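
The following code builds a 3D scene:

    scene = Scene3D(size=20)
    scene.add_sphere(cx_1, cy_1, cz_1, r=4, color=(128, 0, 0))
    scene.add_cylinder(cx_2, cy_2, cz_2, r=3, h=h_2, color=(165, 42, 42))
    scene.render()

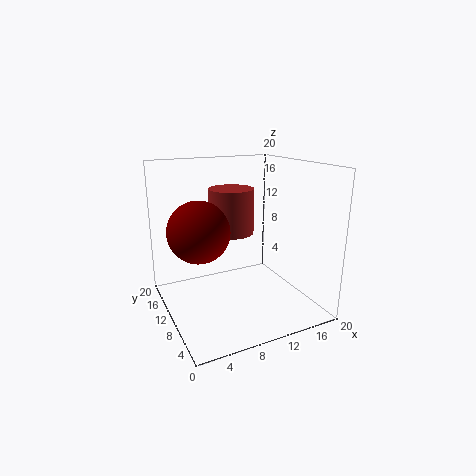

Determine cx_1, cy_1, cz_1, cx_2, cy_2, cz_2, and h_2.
cx_1 = 4; cy_1 = 9; cz_1 = 12; cx_2 = 9; cy_2 = 10; cz_2 = 11; h_2 = 6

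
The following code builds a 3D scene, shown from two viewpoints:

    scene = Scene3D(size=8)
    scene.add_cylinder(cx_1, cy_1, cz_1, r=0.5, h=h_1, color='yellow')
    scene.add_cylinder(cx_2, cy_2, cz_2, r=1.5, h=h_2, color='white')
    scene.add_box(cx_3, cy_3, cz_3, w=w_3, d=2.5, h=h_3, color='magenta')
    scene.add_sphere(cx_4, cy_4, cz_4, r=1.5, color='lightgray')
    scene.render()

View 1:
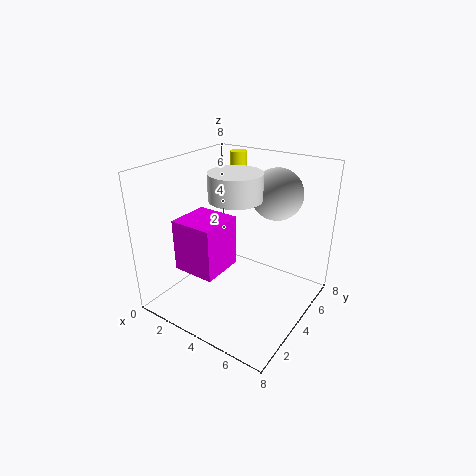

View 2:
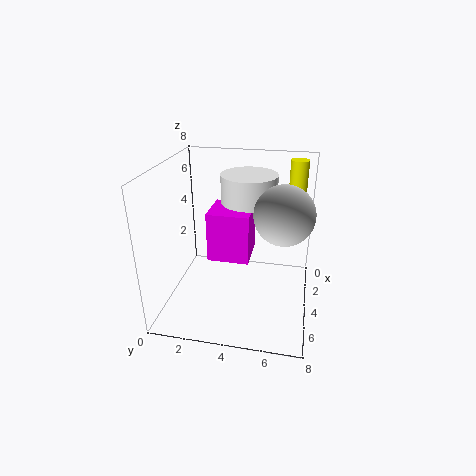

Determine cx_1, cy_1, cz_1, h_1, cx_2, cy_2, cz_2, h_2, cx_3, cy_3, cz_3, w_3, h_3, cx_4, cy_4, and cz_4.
cx_1 = 2
cy_1 = 7
cz_1 = 5
h_1 = 3
cx_2 = 3.5
cy_2 = 4.5
cz_2 = 6
h_2 = 1.5
cx_3 = 1
cy_3 = 2
cz_3 = 2
w_3 = 2.5
h_3 = 3
cx_4 = 5
cy_4 = 6.5
cz_4 = 6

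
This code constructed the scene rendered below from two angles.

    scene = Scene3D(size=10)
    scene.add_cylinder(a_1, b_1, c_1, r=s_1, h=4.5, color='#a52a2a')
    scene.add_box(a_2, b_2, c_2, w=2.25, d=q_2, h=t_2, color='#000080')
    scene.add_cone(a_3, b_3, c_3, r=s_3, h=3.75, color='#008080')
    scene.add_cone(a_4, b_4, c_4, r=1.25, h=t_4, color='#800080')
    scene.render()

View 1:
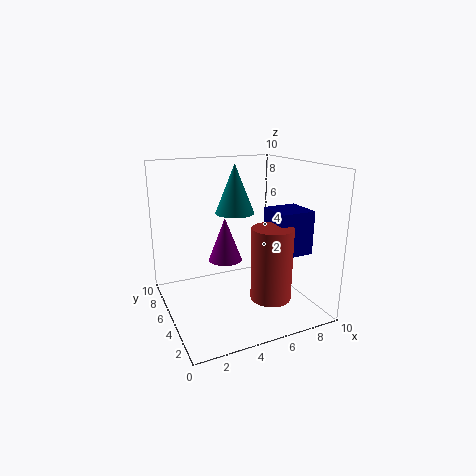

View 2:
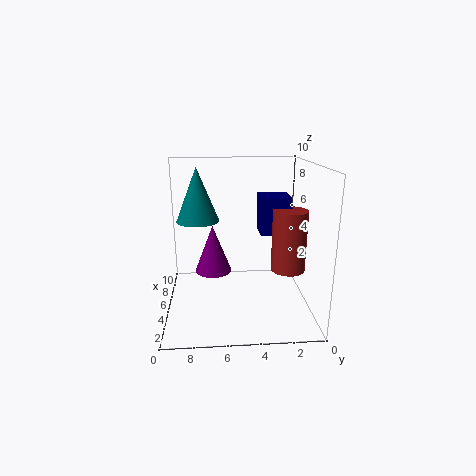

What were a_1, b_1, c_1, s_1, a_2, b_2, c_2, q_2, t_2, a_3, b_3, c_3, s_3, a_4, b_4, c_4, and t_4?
a_1 = 5.5, b_1 = 1.25, c_1 = 2.25, s_1 = 1.25, a_2 = 6, b_2 = 1, c_2 = 4.75, q_2 = 2.25, t_2 = 2.75, a_3 = 6, b_3 = 7.75, c_3 = 6, s_3 = 1.5, a_4 = 4.75, b_4 = 6.75, c_4 = 2.75, t_4 = 3.25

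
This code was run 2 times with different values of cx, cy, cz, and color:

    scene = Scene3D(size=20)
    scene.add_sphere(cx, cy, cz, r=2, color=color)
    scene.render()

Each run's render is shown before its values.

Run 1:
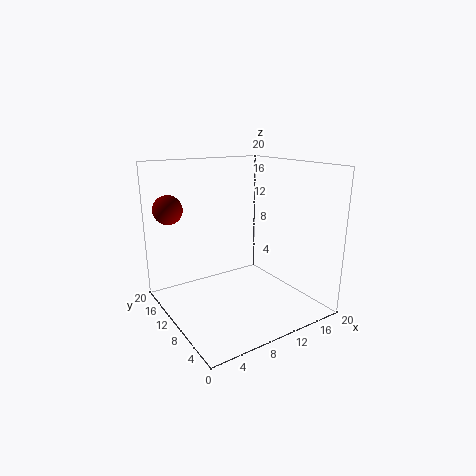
cx = 2; cy = 15; cz = 14; color = 'maroon'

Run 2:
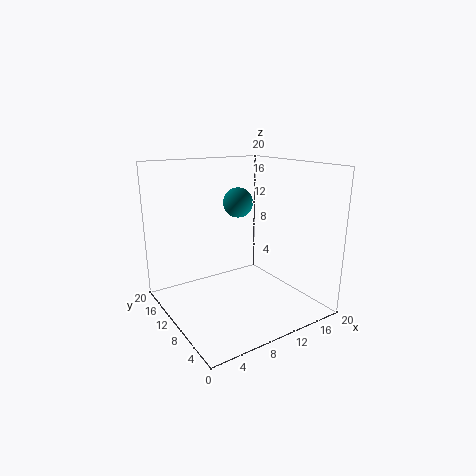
cx = 10; cy = 10; cz = 15; color = 'teal'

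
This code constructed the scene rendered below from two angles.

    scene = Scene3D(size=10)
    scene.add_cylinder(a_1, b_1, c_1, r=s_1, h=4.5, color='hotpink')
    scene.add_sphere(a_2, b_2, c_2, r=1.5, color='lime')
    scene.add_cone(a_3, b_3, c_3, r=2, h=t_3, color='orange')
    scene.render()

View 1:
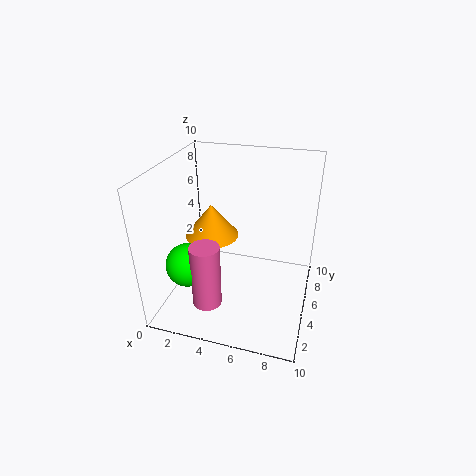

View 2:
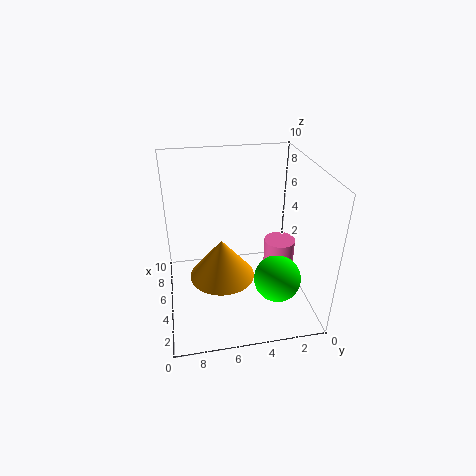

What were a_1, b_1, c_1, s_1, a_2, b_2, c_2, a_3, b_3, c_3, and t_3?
a_1 = 3.5; b_1 = 2.5; c_1 = 1; s_1 = 1; a_2 = 2; b_2 = 3; c_2 = 3.5; a_3 = 2.5; b_3 = 6.5; c_3 = 4; t_3 = 2.5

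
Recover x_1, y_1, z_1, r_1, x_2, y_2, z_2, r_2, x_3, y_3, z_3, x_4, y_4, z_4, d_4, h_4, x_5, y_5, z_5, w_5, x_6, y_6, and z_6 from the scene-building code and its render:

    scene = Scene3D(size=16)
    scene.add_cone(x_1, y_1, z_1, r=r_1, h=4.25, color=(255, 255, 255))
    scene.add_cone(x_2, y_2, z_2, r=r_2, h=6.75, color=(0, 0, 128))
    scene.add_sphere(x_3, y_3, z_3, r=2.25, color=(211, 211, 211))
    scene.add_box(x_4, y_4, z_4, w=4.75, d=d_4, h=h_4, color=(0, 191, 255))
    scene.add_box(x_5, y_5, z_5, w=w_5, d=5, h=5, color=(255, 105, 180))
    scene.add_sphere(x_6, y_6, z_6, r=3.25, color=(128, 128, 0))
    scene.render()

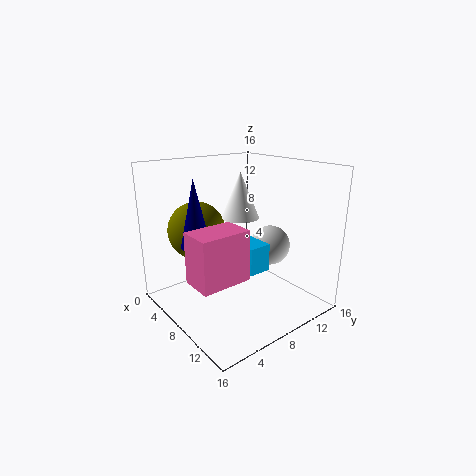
x_1 = 11.5, y_1 = 5.5, z_1 = 11.75, r_1 = 1.75, x_2 = 8.25, y_2 = 2.5, z_2 = 8.5, r_2 = 1.5, x_3 = 9.5, y_3 = 11.5, z_3 = 6.75, x_4 = 6.75, y_4 = 7, z_4 = 5, d_4 = 2.5, h_4 = 3, x_5 = 10, y_5 = 0.25, z_5 = 6, w_5 = 3.25, x_6 = 4.25, y_6 = 5, z_6 = 8.5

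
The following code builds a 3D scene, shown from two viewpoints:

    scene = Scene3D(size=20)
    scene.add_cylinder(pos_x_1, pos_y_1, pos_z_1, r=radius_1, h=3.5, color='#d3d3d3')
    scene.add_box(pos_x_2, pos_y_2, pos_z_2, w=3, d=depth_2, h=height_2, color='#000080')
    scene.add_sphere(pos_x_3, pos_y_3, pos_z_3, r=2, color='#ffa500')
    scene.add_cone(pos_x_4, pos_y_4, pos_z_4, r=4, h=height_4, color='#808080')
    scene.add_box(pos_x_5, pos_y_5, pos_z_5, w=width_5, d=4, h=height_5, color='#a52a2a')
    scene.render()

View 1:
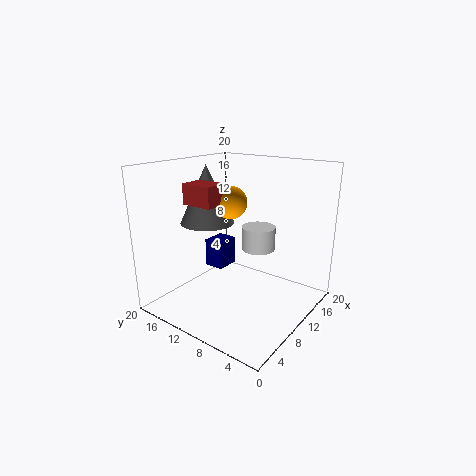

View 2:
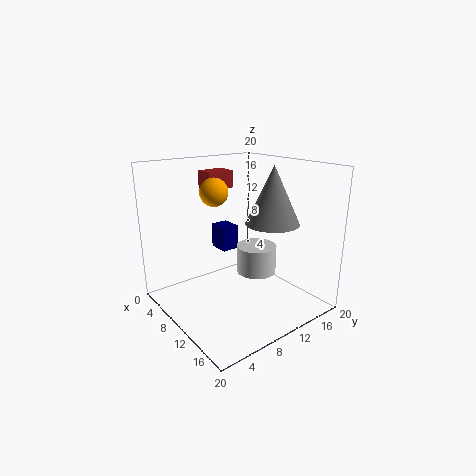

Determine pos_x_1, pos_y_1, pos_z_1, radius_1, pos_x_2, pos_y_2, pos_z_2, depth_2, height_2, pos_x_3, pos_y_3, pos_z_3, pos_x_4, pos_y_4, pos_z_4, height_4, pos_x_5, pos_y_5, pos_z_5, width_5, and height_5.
pos_x_1 = 14.5; pos_y_1 = 9.5; pos_z_1 = 7; radius_1 = 2.5; pos_x_2 = 5; pos_y_2 = 9; pos_z_2 = 7.5; depth_2 = 2.5; height_2 = 3.5; pos_x_3 = 6.5; pos_y_3 = 8.5; pos_z_3 = 16; pos_x_4 = 10.5; pos_y_4 = 16; pos_z_4 = 11; height_4 = 8.5; pos_x_5 = 2.5; pos_y_5 = 8.5; pos_z_5 = 16; width_5 = 3; height_5 = 2.5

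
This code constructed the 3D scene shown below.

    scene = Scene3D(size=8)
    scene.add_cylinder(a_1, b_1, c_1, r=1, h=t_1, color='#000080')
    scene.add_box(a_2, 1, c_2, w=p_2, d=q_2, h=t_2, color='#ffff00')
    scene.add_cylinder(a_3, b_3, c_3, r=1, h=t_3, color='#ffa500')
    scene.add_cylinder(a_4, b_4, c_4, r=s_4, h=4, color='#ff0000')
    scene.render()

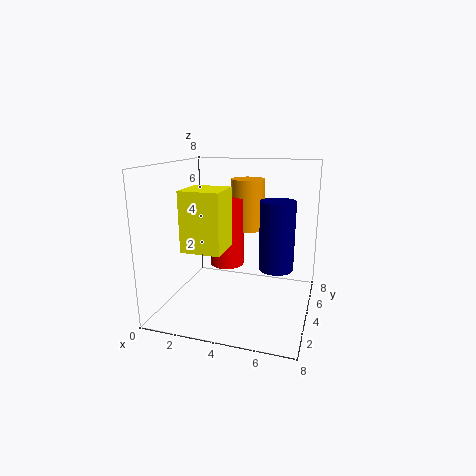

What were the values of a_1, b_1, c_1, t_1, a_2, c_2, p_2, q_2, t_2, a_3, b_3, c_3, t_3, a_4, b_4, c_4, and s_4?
a_1 = 6, b_1 = 5, c_1 = 2, t_1 = 4, a_2 = 2, c_2 = 4, p_2 = 2, q_2 = 2, t_2 = 3, a_3 = 4, b_3 = 6, c_3 = 4, t_3 = 3, a_4 = 3, b_4 = 5, c_4 = 2, s_4 = 1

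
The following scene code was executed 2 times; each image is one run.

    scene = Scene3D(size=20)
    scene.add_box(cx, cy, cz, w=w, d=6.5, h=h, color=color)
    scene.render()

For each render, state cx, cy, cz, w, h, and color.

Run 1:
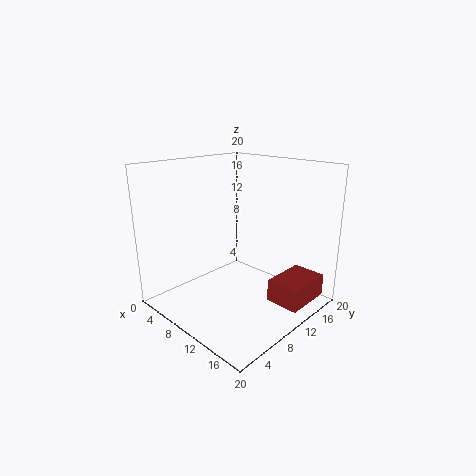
cx = 15.5, cy = 10, cz = 2.5, w = 4.5, h = 3, color = 'brown'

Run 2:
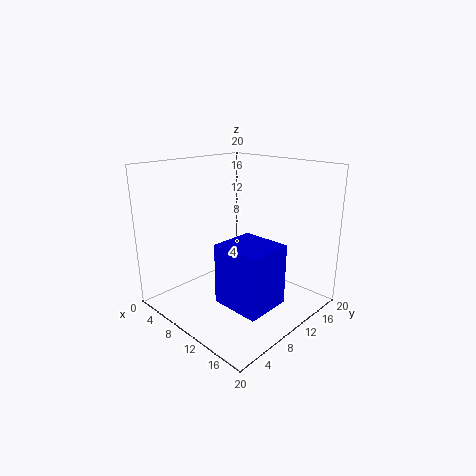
cx = 9.5, cy = 6, cz = 1.5, w = 7, h = 8.5, color = 'blue'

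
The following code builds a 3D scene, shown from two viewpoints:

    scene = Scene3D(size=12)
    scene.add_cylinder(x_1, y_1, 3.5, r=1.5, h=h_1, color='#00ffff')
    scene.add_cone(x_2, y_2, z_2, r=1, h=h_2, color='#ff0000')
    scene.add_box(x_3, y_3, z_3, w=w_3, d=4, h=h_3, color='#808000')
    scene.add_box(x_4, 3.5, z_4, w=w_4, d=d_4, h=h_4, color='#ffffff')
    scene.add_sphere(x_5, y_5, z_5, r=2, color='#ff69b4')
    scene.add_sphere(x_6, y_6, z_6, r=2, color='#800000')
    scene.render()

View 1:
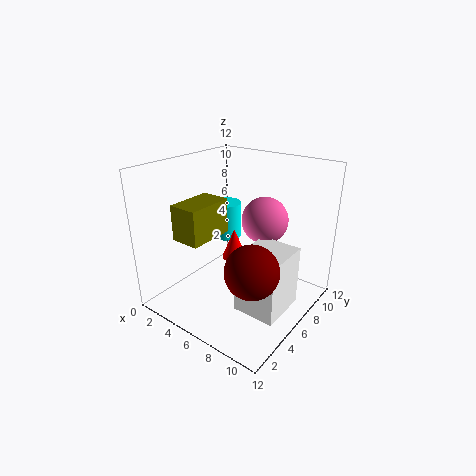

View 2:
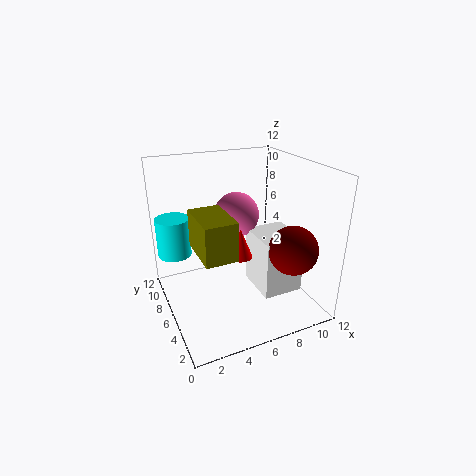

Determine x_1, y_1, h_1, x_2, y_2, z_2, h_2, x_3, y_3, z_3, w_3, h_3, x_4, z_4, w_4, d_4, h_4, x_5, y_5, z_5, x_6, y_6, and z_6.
x_1 = 1.5; y_1 = 10; h_1 = 3.5; x_2 = 6; y_2 = 5.5; z_2 = 4.5; h_2 = 2.5; x_3 = 2; y_3 = 2.5; z_3 = 6; w_3 = 2.5; h_3 = 3; x_4 = 7.5; z_4 = 1; w_4 = 3.5; d_4 = 4; h_4 = 5; x_5 = 7; y_5 = 8.5; z_5 = 7; x_6 = 9.5; y_6 = 3; z_6 = 5.5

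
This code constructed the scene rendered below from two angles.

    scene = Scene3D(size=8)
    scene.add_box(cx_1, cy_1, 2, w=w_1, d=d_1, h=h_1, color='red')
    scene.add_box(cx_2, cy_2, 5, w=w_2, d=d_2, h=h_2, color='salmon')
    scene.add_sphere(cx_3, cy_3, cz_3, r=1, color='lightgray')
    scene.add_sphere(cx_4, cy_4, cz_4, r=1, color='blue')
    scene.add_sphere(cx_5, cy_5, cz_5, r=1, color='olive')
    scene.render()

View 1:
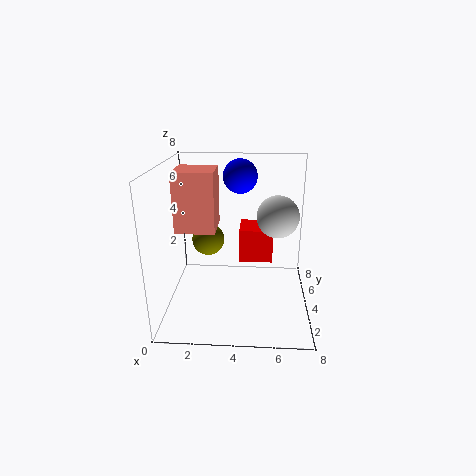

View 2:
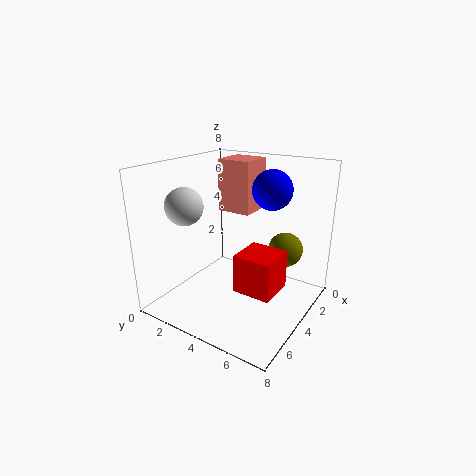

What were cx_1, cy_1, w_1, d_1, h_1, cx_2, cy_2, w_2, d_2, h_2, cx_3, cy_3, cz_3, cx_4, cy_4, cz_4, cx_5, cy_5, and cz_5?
cx_1 = 4; cy_1 = 5; w_1 = 2; d_1 = 2; h_1 = 2; cx_2 = 1; cy_2 = 2; w_2 = 2; d_2 = 2; h_2 = 3; cx_3 = 6; cy_3 = 2; cz_3 = 6; cx_4 = 4; cy_4 = 6; cz_4 = 7; cx_5 = 2; cy_5 = 6; cz_5 = 3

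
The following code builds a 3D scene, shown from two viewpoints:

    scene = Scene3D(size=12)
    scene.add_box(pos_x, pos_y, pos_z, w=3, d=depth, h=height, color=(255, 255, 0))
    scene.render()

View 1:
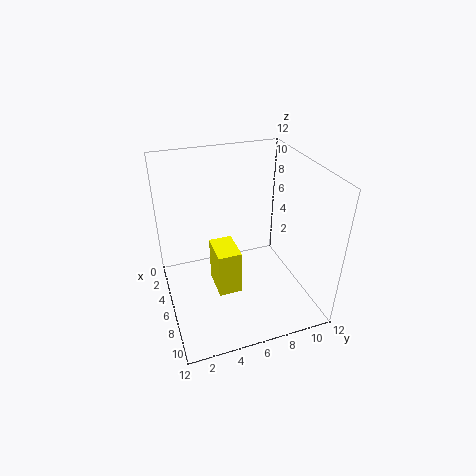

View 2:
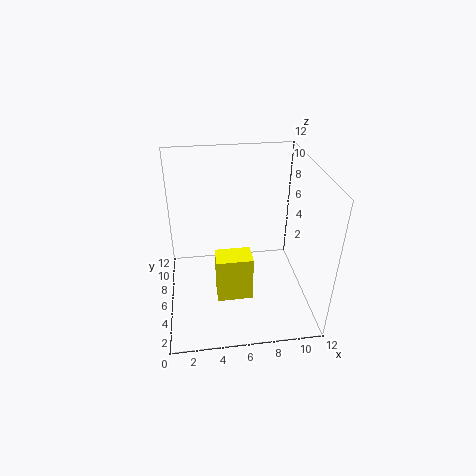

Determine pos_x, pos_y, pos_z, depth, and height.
pos_x = 4, pos_y = 4, pos_z = 1, depth = 2, height = 4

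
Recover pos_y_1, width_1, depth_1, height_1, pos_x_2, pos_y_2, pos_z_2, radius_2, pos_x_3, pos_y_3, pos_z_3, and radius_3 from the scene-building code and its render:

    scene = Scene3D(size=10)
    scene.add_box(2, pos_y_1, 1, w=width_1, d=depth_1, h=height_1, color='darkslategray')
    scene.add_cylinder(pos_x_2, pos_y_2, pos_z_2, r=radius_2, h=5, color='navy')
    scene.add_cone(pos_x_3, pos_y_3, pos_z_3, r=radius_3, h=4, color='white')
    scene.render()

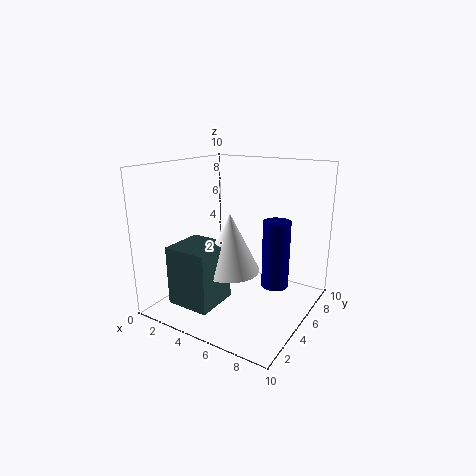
pos_y_1 = 1; width_1 = 3; depth_1 = 3; height_1 = 4; pos_x_2 = 7; pos_y_2 = 7; pos_z_2 = 1; radius_2 = 1; pos_x_3 = 5; pos_y_3 = 4; pos_z_3 = 3; radius_3 = 2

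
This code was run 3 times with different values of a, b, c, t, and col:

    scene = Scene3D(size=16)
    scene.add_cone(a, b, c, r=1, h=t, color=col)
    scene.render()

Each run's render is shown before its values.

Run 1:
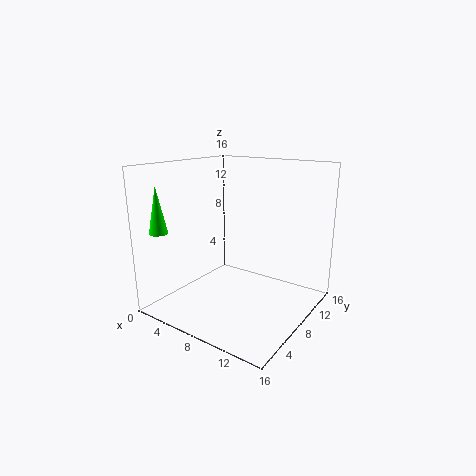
a = 2
b = 2
c = 9
t = 5
col = 'lime'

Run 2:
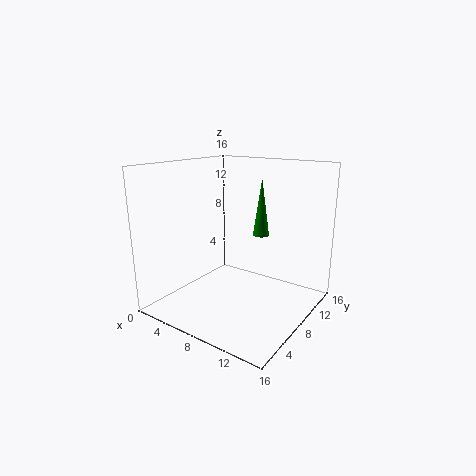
a = 8
b = 13
c = 7
t = 7
col = 'green'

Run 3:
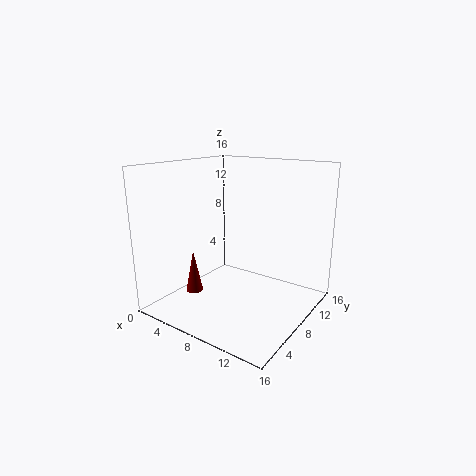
a = 3
b = 6
c = 1
t = 5
col = 'maroon'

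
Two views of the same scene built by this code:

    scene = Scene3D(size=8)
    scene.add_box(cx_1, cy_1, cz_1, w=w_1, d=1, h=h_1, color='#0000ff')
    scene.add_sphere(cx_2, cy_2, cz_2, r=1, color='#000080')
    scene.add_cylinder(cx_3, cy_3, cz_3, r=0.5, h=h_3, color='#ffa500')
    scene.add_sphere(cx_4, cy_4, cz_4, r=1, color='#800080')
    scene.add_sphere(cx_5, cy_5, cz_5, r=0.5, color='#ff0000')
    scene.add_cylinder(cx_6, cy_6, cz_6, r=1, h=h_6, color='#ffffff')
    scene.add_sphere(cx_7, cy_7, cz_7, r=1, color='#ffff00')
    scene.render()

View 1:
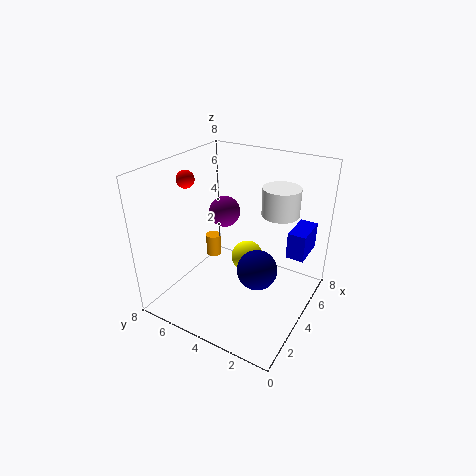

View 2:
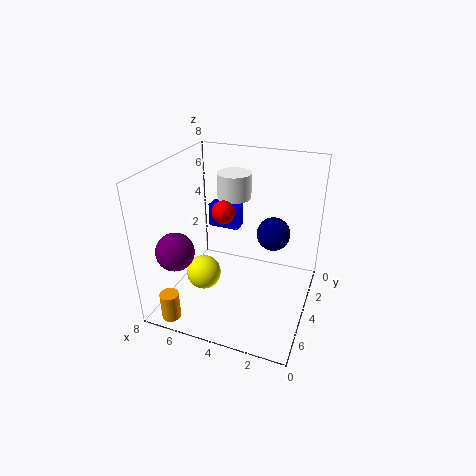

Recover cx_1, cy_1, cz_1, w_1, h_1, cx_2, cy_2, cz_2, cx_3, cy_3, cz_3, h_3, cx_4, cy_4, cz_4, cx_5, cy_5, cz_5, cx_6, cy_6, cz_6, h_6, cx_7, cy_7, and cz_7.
cx_1 = 5
cy_1 = 0.5
cz_1 = 3
w_1 = 2
h_1 = 1.5
cx_2 = 2.5
cy_2 = 2
cz_2 = 3.5
cx_3 = 6.5
cy_3 = 7.5
cz_3 = 0.5
h_3 = 1.5
cx_4 = 6.5
cy_4 = 6.5
cz_4 = 4
cx_5 = 3.5
cy_5 = 7
cz_5 = 7
cx_6 = 5
cy_6 = 2
cz_6 = 5.5
h_6 = 1.5
cx_7 = 6
cy_7 = 4.5
cz_7 = 1.5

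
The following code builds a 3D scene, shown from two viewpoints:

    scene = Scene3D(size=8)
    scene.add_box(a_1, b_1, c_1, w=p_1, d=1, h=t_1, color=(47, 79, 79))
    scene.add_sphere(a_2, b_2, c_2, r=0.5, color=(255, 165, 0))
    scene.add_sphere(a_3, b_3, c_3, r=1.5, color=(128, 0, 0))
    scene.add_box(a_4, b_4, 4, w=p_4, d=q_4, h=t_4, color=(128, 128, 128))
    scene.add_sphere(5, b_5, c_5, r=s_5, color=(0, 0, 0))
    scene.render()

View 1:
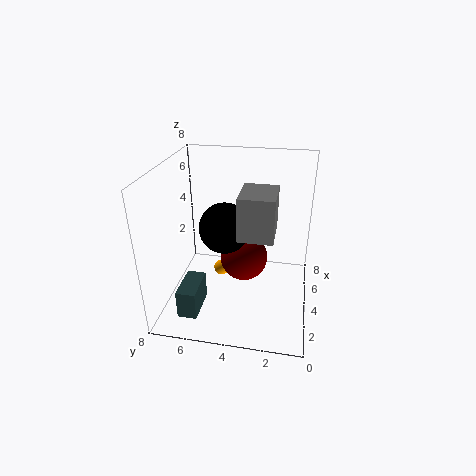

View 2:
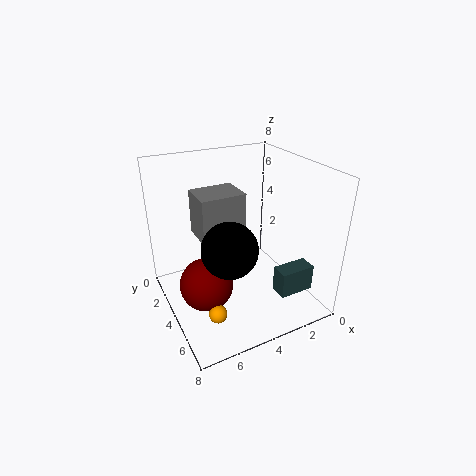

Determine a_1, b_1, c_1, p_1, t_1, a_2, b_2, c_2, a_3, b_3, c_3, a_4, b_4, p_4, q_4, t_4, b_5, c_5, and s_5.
a_1 = 0.5
b_1 = 5.5
c_1 = 1
p_1 = 2
t_1 = 1.5
a_2 = 6
b_2 = 5.5
c_2 = 0.5
a_3 = 6
b_3 = 4
c_3 = 1.5
a_4 = 3.5
b_4 = 2
p_4 = 2.5
q_4 = 2
t_4 = 2.5
b_5 = 5
c_5 = 4
s_5 = 1.5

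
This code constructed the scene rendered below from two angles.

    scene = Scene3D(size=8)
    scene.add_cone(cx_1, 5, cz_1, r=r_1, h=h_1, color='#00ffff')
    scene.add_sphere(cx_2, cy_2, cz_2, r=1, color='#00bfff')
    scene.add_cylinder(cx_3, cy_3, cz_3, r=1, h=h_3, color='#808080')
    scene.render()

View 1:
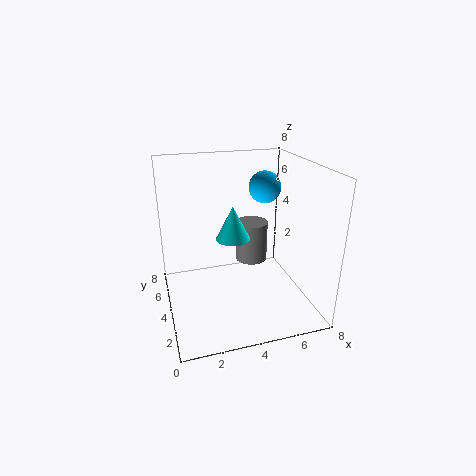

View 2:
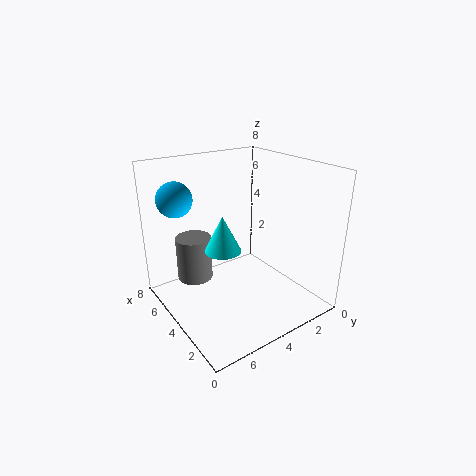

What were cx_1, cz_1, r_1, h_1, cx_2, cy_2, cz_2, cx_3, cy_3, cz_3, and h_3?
cx_1 = 4, cz_1 = 3.5, r_1 = 1, h_1 = 2, cx_2 = 6.5, cy_2 = 6.5, cz_2 = 6, cx_3 = 5.5, cy_3 = 6, cz_3 = 1.5, h_3 = 2.5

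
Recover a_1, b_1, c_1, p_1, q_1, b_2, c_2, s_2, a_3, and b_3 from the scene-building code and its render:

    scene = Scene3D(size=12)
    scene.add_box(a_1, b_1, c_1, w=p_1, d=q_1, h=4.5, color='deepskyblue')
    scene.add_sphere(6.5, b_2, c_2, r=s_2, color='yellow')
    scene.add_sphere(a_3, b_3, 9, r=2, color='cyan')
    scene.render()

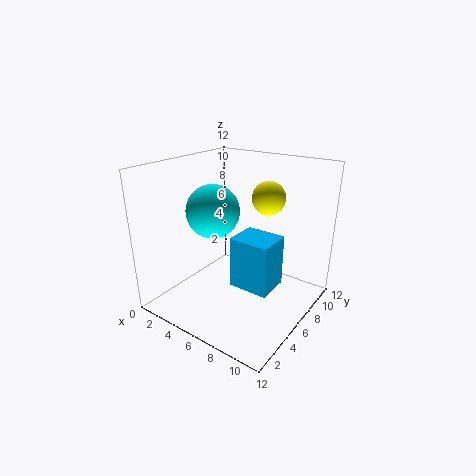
a_1 = 5.5
b_1 = 5.5
c_1 = 1.5
p_1 = 3.5
q_1 = 3
b_2 = 10
c_2 = 8.5
s_2 = 1.5
a_3 = 5.5
b_3 = 3.5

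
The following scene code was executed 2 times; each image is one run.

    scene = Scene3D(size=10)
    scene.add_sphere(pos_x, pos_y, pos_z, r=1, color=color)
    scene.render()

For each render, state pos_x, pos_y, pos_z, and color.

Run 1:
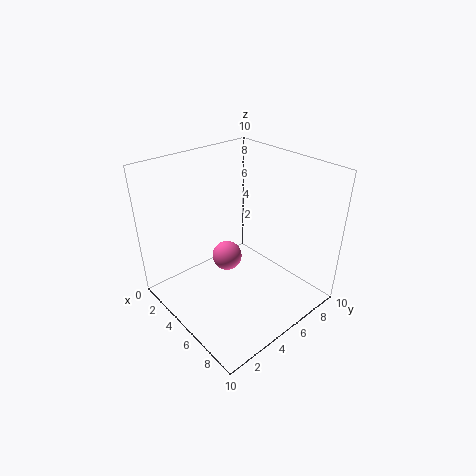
pos_x = 5
pos_y = 4
pos_z = 4
color = 'hotpink'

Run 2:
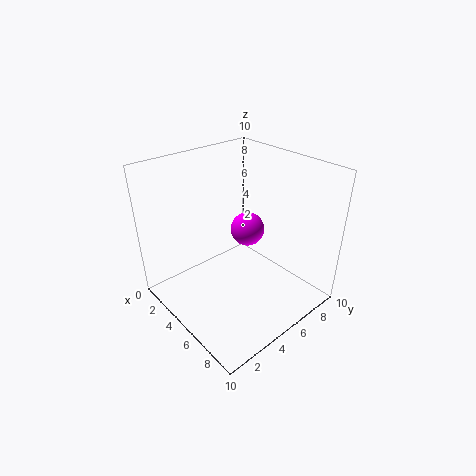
pos_x = 7
pos_y = 4
pos_z = 7
color = 'magenta'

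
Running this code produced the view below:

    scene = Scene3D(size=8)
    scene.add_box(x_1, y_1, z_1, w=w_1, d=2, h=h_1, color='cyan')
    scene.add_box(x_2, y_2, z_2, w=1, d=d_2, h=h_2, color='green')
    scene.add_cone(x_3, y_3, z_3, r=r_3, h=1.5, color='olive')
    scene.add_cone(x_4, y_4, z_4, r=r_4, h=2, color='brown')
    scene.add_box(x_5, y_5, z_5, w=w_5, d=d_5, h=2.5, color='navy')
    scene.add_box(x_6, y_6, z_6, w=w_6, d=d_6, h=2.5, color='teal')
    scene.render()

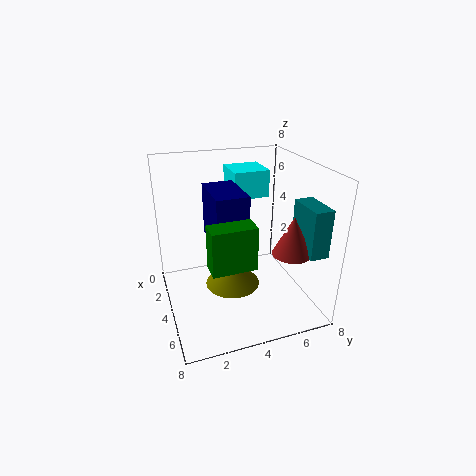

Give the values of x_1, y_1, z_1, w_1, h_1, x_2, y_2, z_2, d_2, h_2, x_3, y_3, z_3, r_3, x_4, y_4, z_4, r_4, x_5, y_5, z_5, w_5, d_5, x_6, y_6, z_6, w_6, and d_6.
x_1 = 1.5, y_1 = 4, z_1 = 6, w_1 = 2, h_1 = 1.5, x_2 = 7, y_2 = 1.5, z_2 = 4.5, d_2 = 2, h_2 = 2, x_3 = 4.5, y_3 = 3.5, z_3 = 1.5, r_3 = 1.5, x_4 = 6.5, y_4 = 6, z_4 = 4, r_4 = 1, x_5 = 4.5, y_5 = 2, z_5 = 5, w_5 = 2.5, d_5 = 1.5, x_6 = 5.5, y_6 = 6.5, z_6 = 4, w_6 = 2, d_6 = 1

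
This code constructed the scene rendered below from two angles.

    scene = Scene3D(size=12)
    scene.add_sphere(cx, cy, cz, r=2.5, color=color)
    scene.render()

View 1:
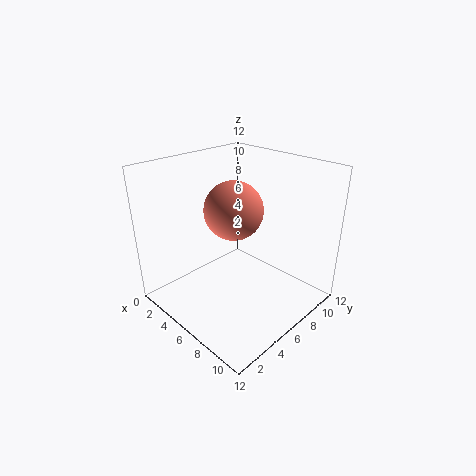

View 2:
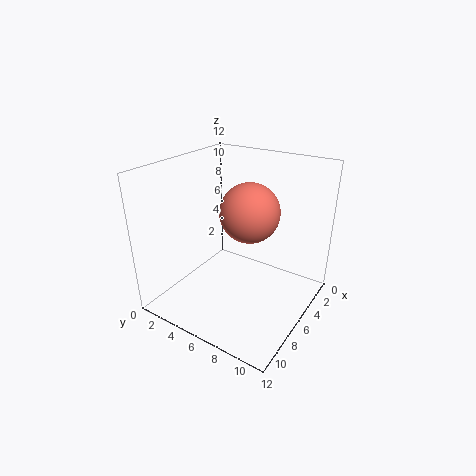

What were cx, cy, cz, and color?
cx = 5
cy = 6.5
cz = 8
color = 'salmon'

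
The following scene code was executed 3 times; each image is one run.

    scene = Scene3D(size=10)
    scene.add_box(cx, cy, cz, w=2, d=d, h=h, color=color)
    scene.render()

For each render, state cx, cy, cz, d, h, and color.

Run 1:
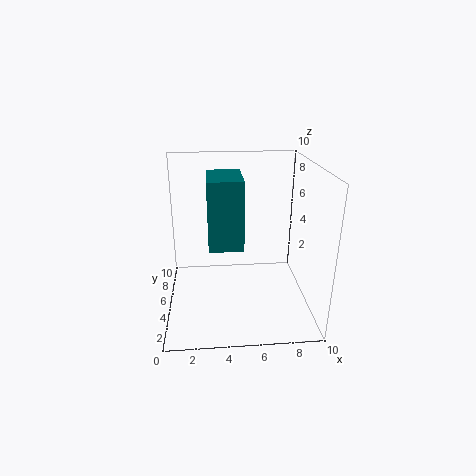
cx = 3, cy = 1, cz = 6, d = 3, h = 4, color = 'teal'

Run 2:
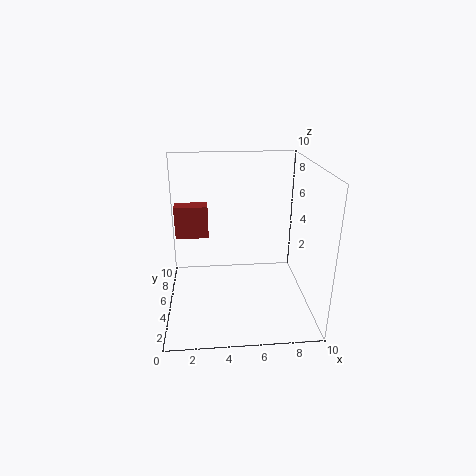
cx = 1, cy = 3, cz = 6, d = 1, h = 2, color = 'brown'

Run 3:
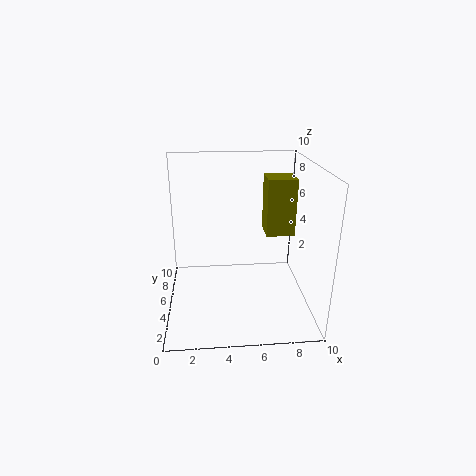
cx = 7, cy = 5, cz = 5, d = 2, h = 4, color = 'olive'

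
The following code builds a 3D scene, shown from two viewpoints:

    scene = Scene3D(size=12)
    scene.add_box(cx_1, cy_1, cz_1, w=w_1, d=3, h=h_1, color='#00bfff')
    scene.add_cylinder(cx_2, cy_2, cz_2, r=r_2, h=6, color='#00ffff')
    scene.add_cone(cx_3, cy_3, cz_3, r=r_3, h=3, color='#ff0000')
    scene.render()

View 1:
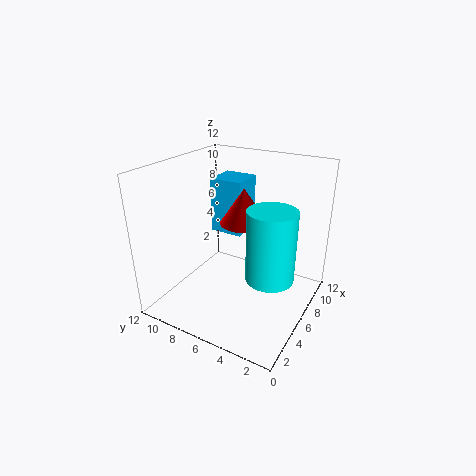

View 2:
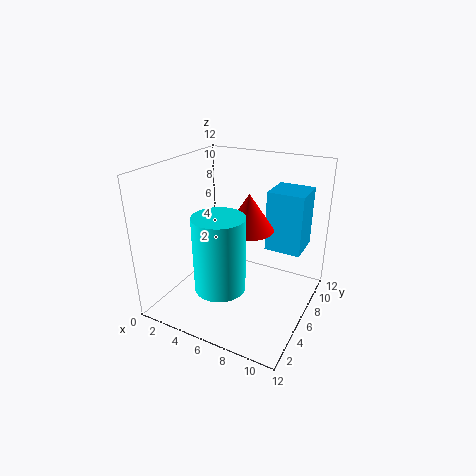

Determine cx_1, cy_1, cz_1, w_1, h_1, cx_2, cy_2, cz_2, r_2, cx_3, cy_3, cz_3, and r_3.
cx_1 = 8
cy_1 = 7
cz_1 = 5
w_1 = 3
h_1 = 5
cx_2 = 6
cy_2 = 3
cz_2 = 3
r_2 = 2
cx_3 = 7
cy_3 = 6
cz_3 = 7
r_3 = 2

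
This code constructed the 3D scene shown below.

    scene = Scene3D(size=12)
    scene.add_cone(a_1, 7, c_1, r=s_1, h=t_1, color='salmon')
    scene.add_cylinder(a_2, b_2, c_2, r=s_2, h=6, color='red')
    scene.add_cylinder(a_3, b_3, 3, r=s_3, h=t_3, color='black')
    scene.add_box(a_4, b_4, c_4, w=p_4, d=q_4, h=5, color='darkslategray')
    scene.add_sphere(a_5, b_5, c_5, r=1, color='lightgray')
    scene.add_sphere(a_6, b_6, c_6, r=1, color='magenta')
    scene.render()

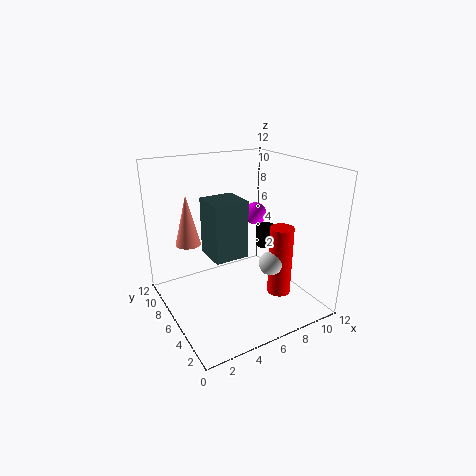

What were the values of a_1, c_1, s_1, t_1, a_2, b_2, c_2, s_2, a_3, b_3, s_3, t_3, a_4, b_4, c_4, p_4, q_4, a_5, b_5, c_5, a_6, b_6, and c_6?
a_1 = 2; c_1 = 6; s_1 = 1; t_1 = 4; a_2 = 9; b_2 = 4; c_2 = 1; s_2 = 1; a_3 = 11; b_3 = 9; s_3 = 1; t_3 = 2; a_4 = 4; b_4 = 6; c_4 = 4; p_4 = 3; q_4 = 3; a_5 = 8; b_5 = 4; c_5 = 4; a_6 = 9; b_6 = 8; c_6 = 7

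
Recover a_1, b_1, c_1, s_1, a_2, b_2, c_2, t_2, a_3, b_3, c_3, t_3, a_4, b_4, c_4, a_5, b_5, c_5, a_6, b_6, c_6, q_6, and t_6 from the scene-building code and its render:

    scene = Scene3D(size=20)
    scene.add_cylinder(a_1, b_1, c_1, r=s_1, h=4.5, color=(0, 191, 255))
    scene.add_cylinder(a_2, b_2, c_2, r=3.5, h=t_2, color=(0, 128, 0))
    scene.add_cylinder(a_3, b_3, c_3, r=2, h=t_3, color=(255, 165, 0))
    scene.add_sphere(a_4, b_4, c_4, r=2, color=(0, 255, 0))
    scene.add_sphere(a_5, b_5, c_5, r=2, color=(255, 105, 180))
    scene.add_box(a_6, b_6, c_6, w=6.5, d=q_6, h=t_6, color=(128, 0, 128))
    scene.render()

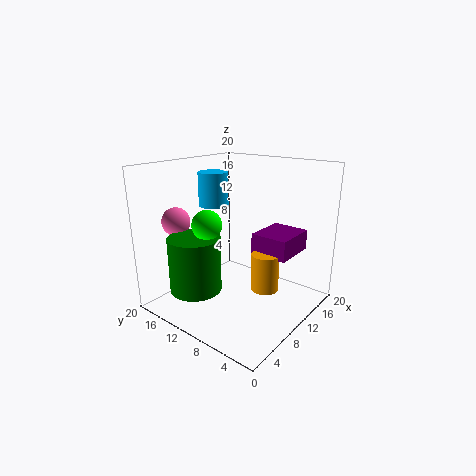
a_1 = 8.5, b_1 = 13, c_1 = 14.5, s_1 = 2, a_2 = 4.5, b_2 = 13, c_2 = 3.5, t_2 = 7.5, a_3 = 12.5, b_3 = 7, c_3 = 2, t_3 = 5.5, a_4 = 6, b_4 = 12, c_4 = 12.5, a_5 = 5.5, b_5 = 17.5, c_5 = 12, a_6 = 12.5, b_6 = 4, c_6 = 7, q_6 = 5.5, t_6 = 3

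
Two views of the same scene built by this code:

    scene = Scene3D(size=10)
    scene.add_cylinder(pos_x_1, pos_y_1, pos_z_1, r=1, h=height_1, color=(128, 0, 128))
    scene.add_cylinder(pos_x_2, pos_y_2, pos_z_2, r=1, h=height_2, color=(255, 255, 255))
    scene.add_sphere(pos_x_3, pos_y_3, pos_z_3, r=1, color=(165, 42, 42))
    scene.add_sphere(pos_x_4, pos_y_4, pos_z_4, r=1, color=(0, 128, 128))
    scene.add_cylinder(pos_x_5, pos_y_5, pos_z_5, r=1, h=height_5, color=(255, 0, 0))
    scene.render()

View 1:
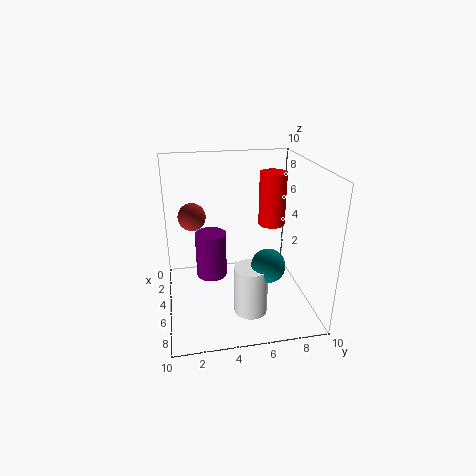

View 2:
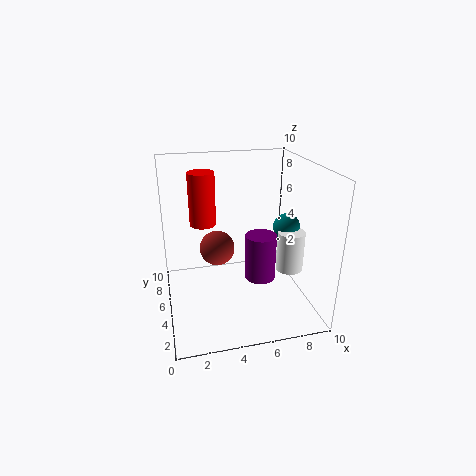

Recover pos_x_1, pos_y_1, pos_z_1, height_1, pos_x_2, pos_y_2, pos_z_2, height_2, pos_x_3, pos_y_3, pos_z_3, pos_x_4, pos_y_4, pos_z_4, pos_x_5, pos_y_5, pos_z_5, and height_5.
pos_x_1 = 6
pos_y_1 = 3
pos_z_1 = 3
height_1 = 3
pos_x_2 = 9
pos_y_2 = 5
pos_z_2 = 2
height_2 = 3
pos_x_3 = 3
pos_y_3 = 2
pos_z_3 = 6
pos_x_4 = 9
pos_y_4 = 6
pos_z_4 = 5
pos_x_5 = 3
pos_y_5 = 8
pos_z_5 = 5
height_5 = 4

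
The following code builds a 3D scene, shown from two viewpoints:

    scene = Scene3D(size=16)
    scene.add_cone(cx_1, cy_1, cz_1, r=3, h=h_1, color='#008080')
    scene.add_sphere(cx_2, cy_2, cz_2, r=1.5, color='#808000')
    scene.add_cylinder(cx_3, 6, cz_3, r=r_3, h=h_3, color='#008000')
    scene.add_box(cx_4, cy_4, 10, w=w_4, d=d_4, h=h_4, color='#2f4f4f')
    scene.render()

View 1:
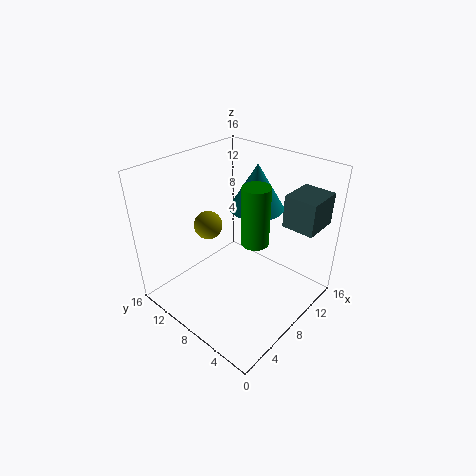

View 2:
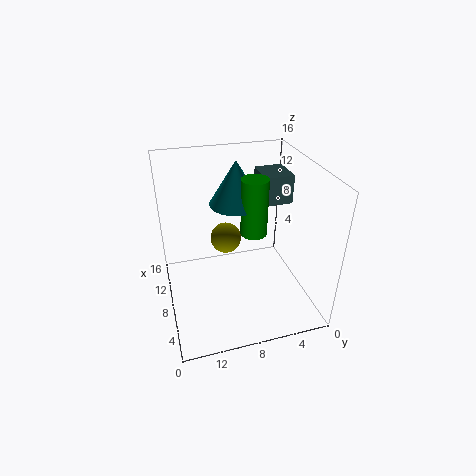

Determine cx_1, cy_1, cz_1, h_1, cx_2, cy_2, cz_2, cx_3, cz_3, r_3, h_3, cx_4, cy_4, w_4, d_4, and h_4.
cx_1 = 10.5
cy_1 = 7.5
cz_1 = 11
h_1 = 5
cx_2 = 5.5
cy_2 = 10
cz_2 = 10
cx_3 = 8.5
cz_3 = 8
r_3 = 1.5
h_3 = 6.5
cx_4 = 10.5
cy_4 = 0.5
w_4 = 4
d_4 = 3.5
h_4 = 3.5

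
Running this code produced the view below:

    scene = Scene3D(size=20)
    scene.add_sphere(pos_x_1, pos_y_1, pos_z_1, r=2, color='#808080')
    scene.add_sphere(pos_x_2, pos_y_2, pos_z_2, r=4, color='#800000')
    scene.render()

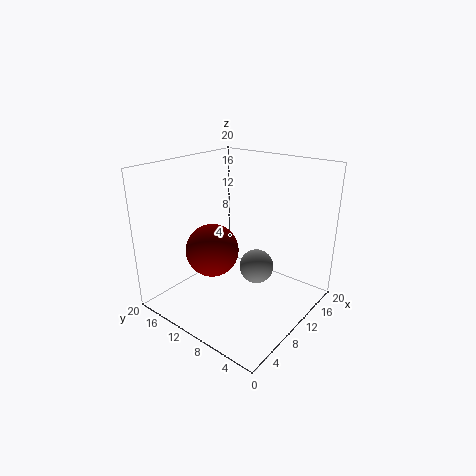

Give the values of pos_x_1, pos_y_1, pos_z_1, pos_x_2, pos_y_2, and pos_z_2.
pos_x_1 = 6, pos_y_1 = 4, pos_z_1 = 9.5, pos_x_2 = 10, pos_y_2 = 15, pos_z_2 = 6.5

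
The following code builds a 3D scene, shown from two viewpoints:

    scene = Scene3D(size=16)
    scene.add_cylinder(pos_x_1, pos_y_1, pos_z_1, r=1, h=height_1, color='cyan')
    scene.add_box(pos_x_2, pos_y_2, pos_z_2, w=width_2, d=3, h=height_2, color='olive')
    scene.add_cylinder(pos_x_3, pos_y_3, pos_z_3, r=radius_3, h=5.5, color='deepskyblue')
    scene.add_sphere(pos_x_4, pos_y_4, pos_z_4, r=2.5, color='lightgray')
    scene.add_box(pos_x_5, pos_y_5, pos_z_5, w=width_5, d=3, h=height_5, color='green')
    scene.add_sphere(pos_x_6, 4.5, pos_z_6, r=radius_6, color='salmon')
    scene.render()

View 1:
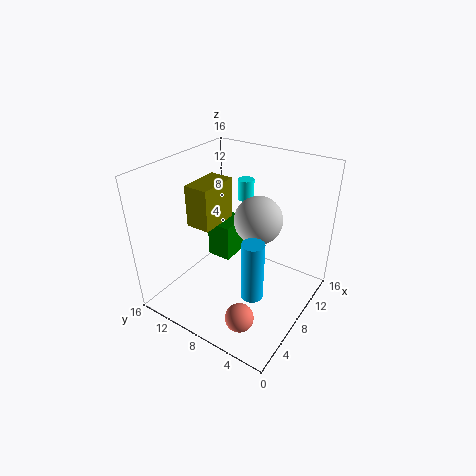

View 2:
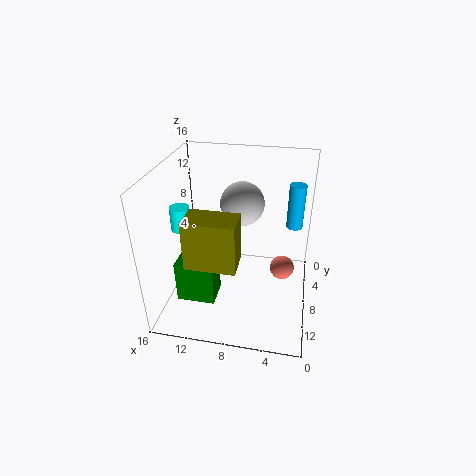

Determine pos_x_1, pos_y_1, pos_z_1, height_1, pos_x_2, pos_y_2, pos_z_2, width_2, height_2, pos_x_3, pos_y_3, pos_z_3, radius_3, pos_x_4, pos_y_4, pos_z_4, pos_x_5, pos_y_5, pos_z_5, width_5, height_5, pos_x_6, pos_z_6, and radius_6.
pos_x_1 = 13.5, pos_y_1 = 10.5, pos_z_1 = 10, height_1 = 2.5, pos_x_2 = 7, pos_y_2 = 11.5, pos_z_2 = 8, width_2 = 5, height_2 = 5, pos_x_3 = 2, pos_y_3 = 2.5, pos_z_3 = 7, radius_3 = 1, pos_x_4 = 8, pos_y_4 = 5.5, pos_z_4 = 11, pos_x_5 = 9.5, pos_y_5 = 10.5, pos_z_5 = 3, width_5 = 4, height_5 = 4.5, pos_x_6 = 3, pos_z_6 = 2, radius_6 = 1.5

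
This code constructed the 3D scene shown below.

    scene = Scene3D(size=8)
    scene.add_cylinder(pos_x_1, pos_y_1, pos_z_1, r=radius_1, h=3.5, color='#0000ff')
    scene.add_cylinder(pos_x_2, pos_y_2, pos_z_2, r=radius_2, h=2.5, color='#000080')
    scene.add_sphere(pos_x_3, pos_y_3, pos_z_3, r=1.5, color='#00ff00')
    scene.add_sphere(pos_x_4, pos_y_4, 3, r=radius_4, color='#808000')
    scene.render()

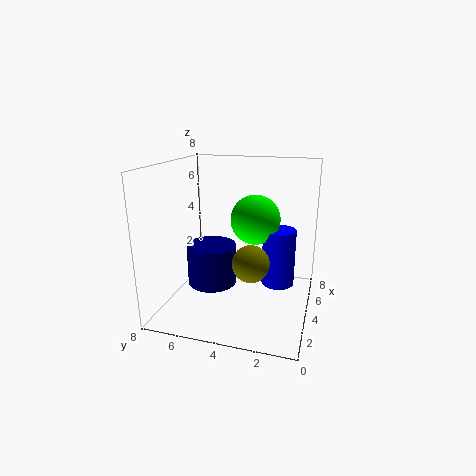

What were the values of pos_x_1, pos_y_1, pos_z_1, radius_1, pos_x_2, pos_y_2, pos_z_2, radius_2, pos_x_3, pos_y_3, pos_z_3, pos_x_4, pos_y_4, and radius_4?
pos_x_1 = 6; pos_y_1 = 2; pos_z_1 = 0.5; radius_1 = 1; pos_x_2 = 5; pos_y_2 = 6; pos_z_2 = 0.5; radius_2 = 1.5; pos_x_3 = 6; pos_y_3 = 3.5; pos_z_3 = 4.5; pos_x_4 = 3; pos_y_4 = 3; radius_4 = 1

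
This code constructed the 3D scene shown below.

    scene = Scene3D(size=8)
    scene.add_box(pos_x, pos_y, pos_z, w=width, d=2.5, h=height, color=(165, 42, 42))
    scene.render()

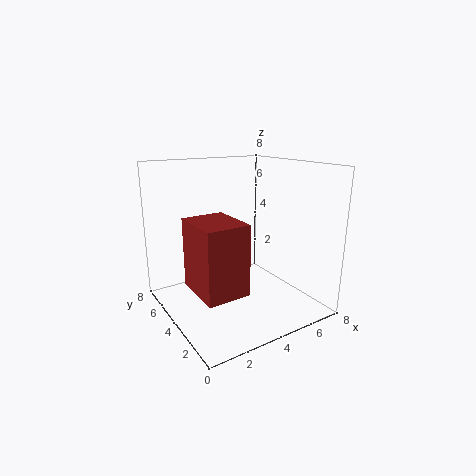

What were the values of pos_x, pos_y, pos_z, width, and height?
pos_x = 0.25
pos_y = 0.25
pos_z = 2.75
width = 2
height = 3.25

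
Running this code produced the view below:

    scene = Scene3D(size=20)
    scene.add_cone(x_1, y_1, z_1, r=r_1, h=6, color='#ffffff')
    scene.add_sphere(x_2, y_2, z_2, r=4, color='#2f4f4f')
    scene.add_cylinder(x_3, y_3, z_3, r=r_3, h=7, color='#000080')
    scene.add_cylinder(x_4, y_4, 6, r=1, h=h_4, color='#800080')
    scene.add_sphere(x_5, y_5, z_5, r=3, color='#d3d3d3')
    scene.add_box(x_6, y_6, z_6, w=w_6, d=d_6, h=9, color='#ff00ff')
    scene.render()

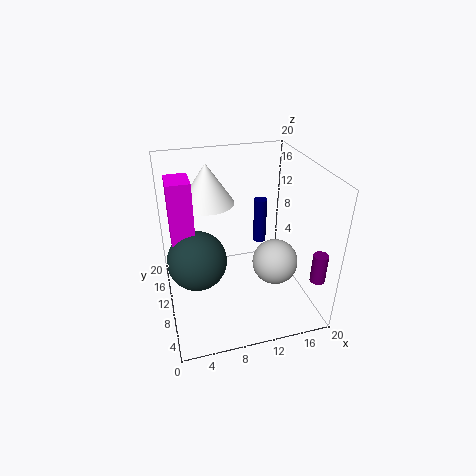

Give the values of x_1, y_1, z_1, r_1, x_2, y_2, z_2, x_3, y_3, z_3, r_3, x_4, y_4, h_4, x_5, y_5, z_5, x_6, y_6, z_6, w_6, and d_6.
x_1 = 7, y_1 = 16, z_1 = 13, r_1 = 4, x_2 = 4, y_2 = 9, z_2 = 8, x_3 = 15, y_3 = 15, z_3 = 6, r_3 = 1, x_4 = 19, y_4 = 3, h_4 = 4, x_5 = 14, y_5 = 6, z_5 = 8, x_6 = 1, y_6 = 9, z_6 = 10, w_6 = 3, d_6 = 4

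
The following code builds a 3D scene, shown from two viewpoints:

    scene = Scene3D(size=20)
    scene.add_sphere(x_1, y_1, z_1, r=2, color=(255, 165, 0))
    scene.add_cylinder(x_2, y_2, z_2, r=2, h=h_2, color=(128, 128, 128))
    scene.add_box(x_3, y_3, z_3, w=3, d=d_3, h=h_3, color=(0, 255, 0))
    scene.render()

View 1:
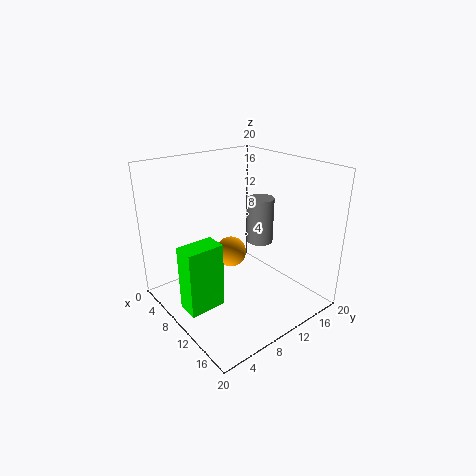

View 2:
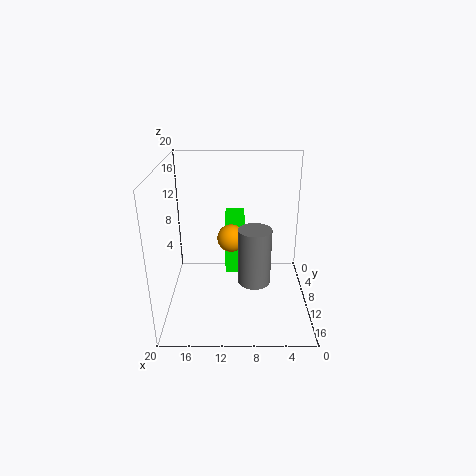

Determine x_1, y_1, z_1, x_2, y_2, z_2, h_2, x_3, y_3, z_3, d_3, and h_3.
x_1 = 11
y_1 = 8
z_1 = 9
x_2 = 8
y_2 = 16
z_2 = 7
h_2 = 7
x_3 = 9
y_3 = 1
z_3 = 2
d_3 = 5
h_3 = 9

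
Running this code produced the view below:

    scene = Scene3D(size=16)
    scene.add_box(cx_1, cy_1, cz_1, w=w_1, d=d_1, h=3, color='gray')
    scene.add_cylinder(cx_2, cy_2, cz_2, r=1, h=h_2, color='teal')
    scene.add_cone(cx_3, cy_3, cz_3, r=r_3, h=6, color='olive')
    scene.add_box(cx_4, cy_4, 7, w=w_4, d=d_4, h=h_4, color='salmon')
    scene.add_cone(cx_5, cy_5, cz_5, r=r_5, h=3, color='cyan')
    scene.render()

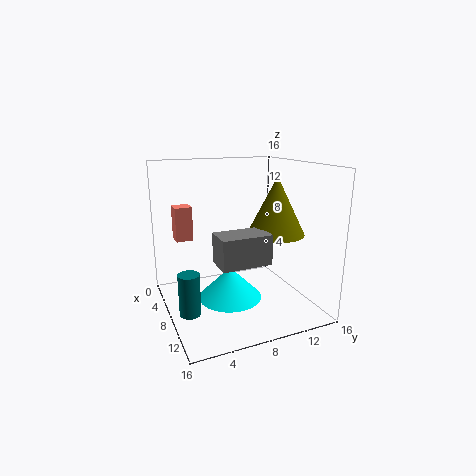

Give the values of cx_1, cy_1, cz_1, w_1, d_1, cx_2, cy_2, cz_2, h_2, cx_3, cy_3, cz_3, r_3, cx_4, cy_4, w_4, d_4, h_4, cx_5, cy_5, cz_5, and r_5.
cx_1 = 11, cy_1 = 4, cz_1 = 7, w_1 = 3, d_1 = 5, cx_2 = 13, cy_2 = 1, cz_2 = 3, h_2 = 4, cx_3 = 11, cy_3 = 11, cz_3 = 9, r_3 = 3, cx_4 = 2, cy_4 = 2, w_4 = 2, d_4 = 2, h_4 = 4, cx_5 = 13, cy_5 = 5, cz_5 = 4, r_5 = 3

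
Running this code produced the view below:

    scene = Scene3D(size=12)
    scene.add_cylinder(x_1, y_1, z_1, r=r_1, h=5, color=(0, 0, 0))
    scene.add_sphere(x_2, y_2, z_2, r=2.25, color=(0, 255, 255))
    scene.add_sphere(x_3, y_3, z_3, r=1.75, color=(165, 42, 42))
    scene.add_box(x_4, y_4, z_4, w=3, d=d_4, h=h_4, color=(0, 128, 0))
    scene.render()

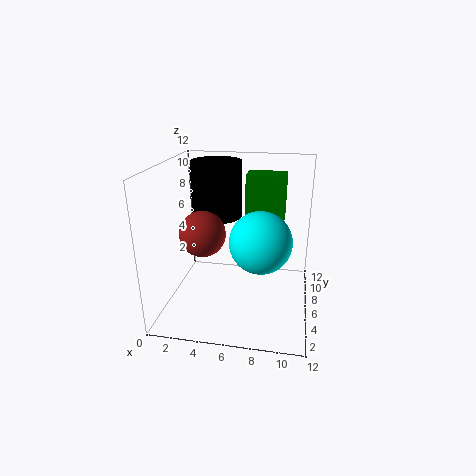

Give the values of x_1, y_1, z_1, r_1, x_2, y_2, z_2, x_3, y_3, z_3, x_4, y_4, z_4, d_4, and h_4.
x_1 = 3.5
y_1 = 9
z_1 = 6.75
r_1 = 2.25
x_2 = 8.25
y_2 = 2.75
z_2 = 7.25
x_3 = 3.75
y_3 = 3.5
z_3 = 7.25
x_4 = 6.75
y_4 = 5
z_4 = 8.25
d_4 = 2
h_4 = 3.25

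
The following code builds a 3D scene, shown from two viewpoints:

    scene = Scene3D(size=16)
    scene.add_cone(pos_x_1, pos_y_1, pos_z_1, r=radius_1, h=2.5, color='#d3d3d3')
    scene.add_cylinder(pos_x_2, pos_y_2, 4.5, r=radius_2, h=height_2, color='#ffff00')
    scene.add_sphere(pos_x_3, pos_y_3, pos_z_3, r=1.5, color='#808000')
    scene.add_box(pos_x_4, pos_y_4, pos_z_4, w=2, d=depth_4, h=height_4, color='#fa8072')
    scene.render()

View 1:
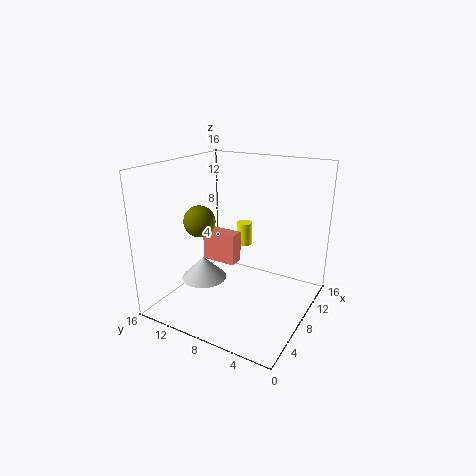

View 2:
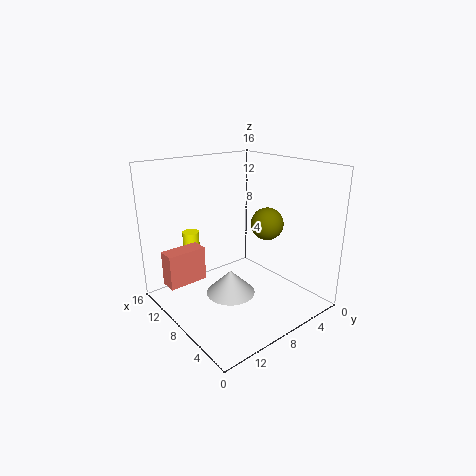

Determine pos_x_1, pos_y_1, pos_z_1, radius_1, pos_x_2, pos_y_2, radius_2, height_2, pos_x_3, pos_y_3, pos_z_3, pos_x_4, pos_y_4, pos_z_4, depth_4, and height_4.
pos_x_1 = 5.5; pos_y_1 = 11; pos_z_1 = 3.5; radius_1 = 2.5; pos_x_2 = 14; pos_y_2 = 10.5; radius_2 = 1; height_2 = 3; pos_x_3 = 2.5; pos_y_3 = 9; pos_z_3 = 11.5; pos_x_4 = 11; pos_y_4 = 10.5; pos_z_4 = 2.5; depth_4 = 4.5; height_4 = 4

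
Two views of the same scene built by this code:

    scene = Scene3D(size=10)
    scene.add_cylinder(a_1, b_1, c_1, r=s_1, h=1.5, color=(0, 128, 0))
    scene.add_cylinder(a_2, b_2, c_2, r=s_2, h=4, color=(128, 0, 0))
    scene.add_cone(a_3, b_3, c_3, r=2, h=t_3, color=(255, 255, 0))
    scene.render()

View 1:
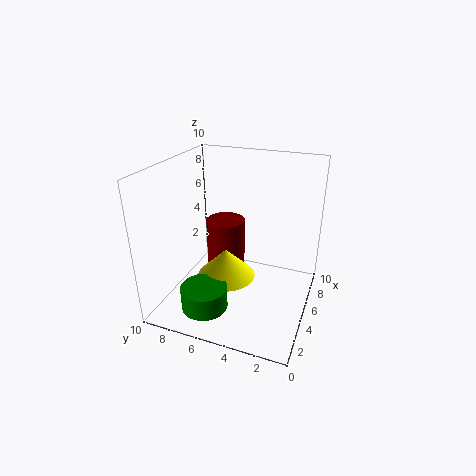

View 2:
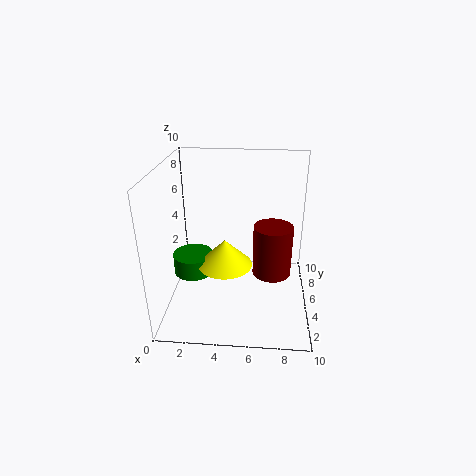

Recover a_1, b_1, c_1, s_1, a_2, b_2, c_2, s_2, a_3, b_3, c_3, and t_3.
a_1 = 1.5
b_1 = 6
c_1 = 1.5
s_1 = 1.5
a_2 = 7.5
b_2 = 7
c_2 = 1
s_2 = 1.5
a_3 = 4
b_3 = 5.5
c_3 = 2.5
t_3 = 2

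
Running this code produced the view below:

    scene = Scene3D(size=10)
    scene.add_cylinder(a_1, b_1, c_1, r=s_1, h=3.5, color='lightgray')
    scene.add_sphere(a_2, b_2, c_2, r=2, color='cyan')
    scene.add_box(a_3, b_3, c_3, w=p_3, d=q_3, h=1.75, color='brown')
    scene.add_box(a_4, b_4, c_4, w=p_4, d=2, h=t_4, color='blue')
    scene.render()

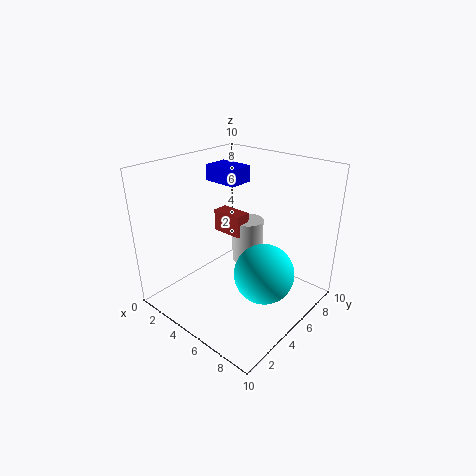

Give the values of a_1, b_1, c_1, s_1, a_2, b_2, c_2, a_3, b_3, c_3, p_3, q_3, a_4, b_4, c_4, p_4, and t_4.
a_1 = 3.25, b_1 = 8.25, c_1 = 1.25, s_1 = 1.25, a_2 = 7.5, b_2 = 4.75, c_2 = 3.25, a_3 = 1, b_3 = 6.75, c_3 = 3.75, p_3 = 2.5, q_3 = 1.25, a_4 = 0.25, b_4 = 6.75, c_4 = 7.75, p_4 = 2.75, t_4 = 1.25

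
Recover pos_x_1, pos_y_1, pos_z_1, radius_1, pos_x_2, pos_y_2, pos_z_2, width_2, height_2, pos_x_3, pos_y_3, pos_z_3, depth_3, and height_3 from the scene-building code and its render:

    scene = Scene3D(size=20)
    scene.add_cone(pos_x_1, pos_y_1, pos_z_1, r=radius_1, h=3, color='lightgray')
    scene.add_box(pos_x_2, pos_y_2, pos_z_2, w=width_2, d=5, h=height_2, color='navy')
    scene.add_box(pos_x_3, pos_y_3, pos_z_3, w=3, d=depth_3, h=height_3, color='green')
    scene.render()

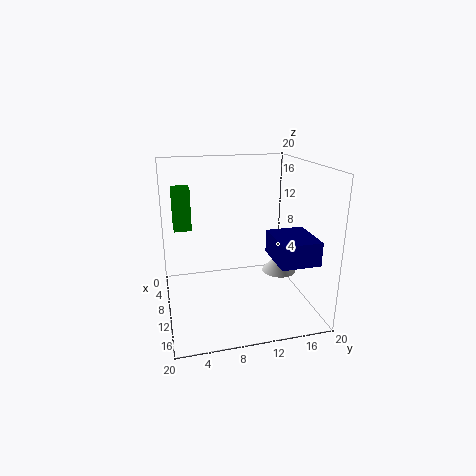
pos_x_1 = 9.5, pos_y_1 = 16.5, pos_z_1 = 4, radius_1 = 2.5, pos_x_2 = 13, pos_y_2 = 13, pos_z_2 = 9, width_2 = 6, height_2 = 3, pos_x_3 = 4, pos_y_3 = 1.5, pos_z_3 = 10.5, depth_3 = 2.5, height_3 = 6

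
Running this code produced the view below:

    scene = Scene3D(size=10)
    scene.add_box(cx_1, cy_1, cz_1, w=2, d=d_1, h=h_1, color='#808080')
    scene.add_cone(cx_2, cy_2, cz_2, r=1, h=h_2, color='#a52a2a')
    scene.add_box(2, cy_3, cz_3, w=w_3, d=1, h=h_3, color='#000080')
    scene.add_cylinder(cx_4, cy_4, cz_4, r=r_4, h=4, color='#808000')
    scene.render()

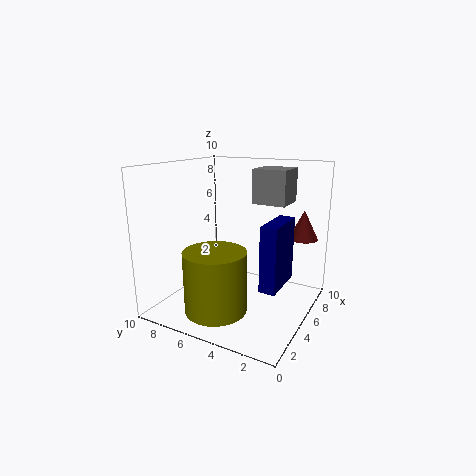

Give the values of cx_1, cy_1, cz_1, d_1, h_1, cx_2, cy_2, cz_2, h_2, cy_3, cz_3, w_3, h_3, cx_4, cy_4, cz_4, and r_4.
cx_1 = 3
cy_1 = 1
cz_1 = 8
d_1 = 2
h_1 = 2
cx_2 = 7
cy_2 = 1
cz_2 = 5
h_2 = 2
cy_3 = 1
cz_3 = 3
w_3 = 3
h_3 = 4
cx_4 = 2
cy_4 = 5
cz_4 = 1
r_4 = 2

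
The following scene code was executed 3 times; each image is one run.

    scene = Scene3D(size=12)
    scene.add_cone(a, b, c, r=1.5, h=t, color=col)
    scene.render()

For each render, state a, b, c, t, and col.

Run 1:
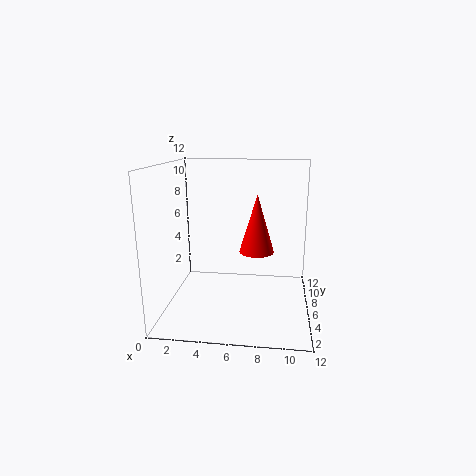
a = 7.5; b = 7; c = 4.5; t = 5; col = 'red'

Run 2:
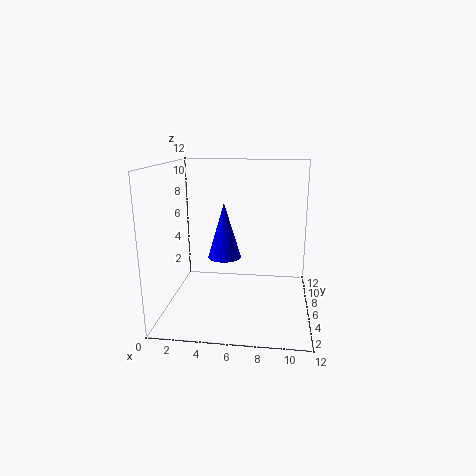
a = 4.5; b = 8; c = 3.5; t = 5; col = 'blue'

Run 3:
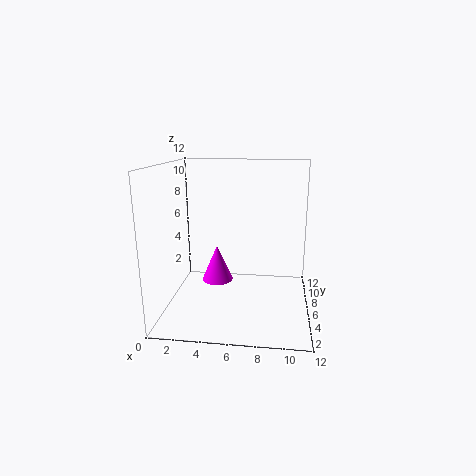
a = 3.5; b = 9.5; c = 0.5; t = 3.5; col = 'magenta'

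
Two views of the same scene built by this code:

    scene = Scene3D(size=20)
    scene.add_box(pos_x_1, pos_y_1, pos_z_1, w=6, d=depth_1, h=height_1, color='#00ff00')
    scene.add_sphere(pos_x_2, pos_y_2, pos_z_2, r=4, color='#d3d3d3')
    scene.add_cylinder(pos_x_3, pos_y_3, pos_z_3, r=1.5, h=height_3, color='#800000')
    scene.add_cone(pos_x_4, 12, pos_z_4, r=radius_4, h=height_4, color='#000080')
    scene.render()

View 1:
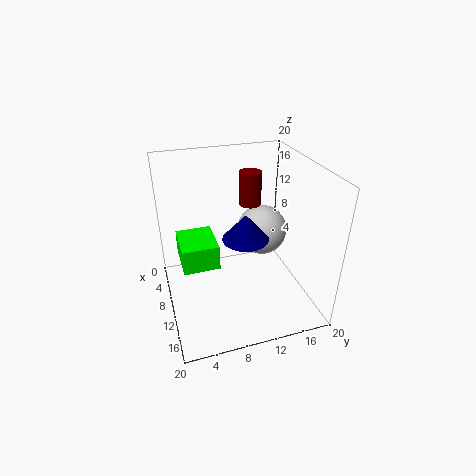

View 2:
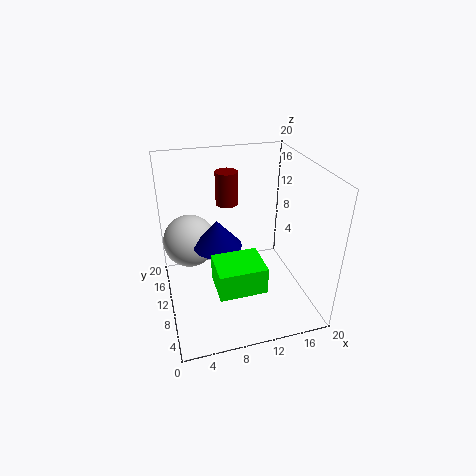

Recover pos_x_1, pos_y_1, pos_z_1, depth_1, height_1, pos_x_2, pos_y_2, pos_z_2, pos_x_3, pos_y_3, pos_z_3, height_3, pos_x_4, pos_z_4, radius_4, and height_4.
pos_x_1 = 5.5, pos_y_1 = 2, pos_z_1 = 6.5, depth_1 = 5, height_1 = 3.5, pos_x_2 = 4, pos_y_2 = 16, pos_z_2 = 7, pos_x_3 = 9, pos_y_3 = 12, pos_z_3 = 14.5, height_3 = 4.5, pos_x_4 = 7.5, pos_z_4 = 8, radius_4 = 3.5, height_4 = 4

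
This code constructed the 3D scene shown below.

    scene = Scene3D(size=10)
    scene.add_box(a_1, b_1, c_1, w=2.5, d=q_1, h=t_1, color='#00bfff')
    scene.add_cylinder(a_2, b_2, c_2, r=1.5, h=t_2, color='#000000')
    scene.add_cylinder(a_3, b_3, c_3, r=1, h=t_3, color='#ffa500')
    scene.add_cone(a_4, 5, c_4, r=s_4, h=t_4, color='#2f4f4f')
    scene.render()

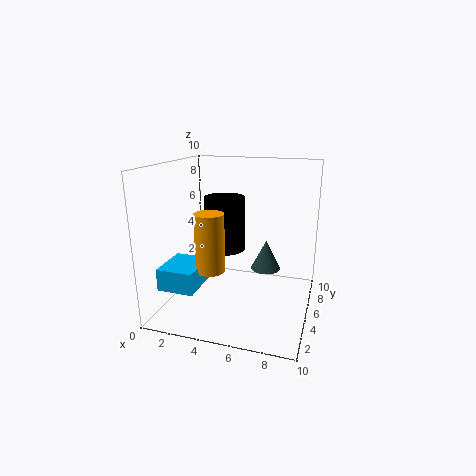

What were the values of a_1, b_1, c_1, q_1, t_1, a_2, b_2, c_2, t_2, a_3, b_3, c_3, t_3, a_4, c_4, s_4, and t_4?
a_1 = 0.5
b_1 = 1.5
c_1 = 2
q_1 = 3
t_1 = 1.5
a_2 = 3.5
b_2 = 6.5
c_2 = 3.5
t_2 = 4
a_3 = 3.5
b_3 = 3.5
c_3 = 3
t_3 = 4
a_4 = 7
c_4 = 3
s_4 = 1
t_4 = 2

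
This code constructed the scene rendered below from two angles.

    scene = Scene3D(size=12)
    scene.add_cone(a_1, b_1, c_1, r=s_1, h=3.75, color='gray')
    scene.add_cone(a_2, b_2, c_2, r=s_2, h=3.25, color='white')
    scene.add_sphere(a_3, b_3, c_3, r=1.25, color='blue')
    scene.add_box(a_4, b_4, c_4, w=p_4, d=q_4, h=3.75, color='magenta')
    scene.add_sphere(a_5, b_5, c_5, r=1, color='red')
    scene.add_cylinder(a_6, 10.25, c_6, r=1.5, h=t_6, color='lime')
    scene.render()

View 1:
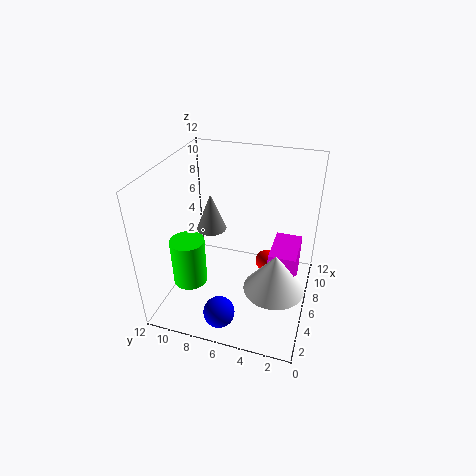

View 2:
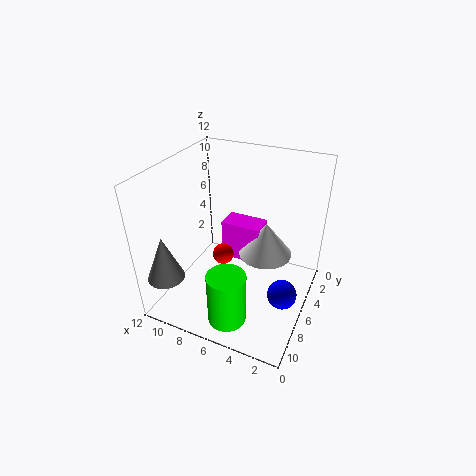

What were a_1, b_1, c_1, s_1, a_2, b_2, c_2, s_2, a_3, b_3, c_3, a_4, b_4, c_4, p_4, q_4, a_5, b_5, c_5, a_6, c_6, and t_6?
a_1 = 10.5, b_1 = 10.25, c_1 = 3.5, s_1 = 1.5, a_2 = 4.75, b_2 = 2.5, c_2 = 2.5, s_2 = 2.5, a_3 = 1.75, b_3 = 6.25, c_3 = 1.5, a_4 = 5.25, b_4 = 1, c_4 = 1.5, p_4 = 3.75, q_4 = 2.25, a_5 = 8.5, b_5 = 4, c_5 = 2.25, a_6 = 5, c_6 = 1.25, t_6 = 4.25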